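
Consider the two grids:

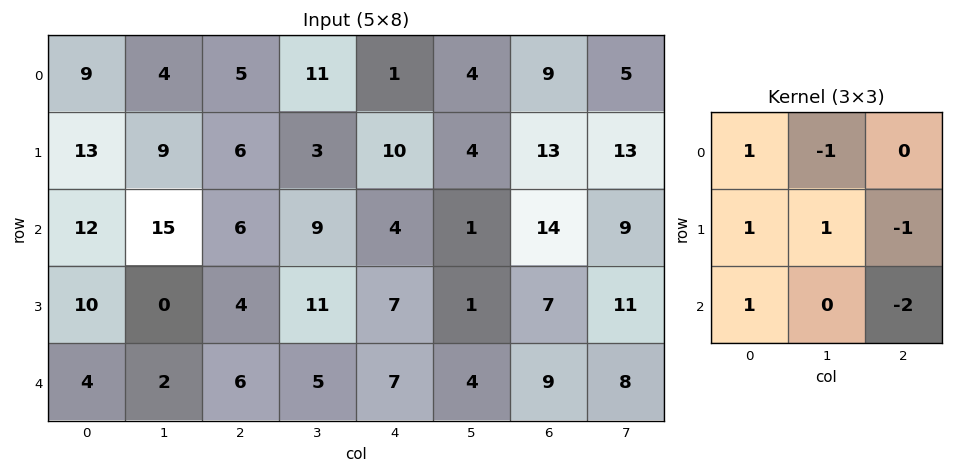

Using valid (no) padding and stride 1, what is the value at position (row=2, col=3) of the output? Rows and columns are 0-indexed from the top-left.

19

The receptive field on the input at this output position is [9 4 1 / 11 7 1 / 5 7 4]. Elementwise product with the kernel and sum: 9·1 + 4·-1 + 11·1 + 7·1 + 1·-1 + 5·1 + 4·-2.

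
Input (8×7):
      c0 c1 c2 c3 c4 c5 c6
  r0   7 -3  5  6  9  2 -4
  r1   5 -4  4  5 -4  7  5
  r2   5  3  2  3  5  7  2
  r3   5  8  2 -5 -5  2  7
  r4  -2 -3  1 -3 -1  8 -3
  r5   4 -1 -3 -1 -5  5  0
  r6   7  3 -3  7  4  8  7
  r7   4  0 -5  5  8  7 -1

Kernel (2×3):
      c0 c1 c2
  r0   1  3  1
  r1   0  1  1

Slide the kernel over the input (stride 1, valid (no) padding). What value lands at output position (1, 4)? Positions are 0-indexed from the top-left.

The receptive field on the input at this output position is [-4 7 5 / 5 7 2]. Elementwise product with the kernel and sum: -4·1 + 7·3 + 5·1 + 7·1 + 2·1.

31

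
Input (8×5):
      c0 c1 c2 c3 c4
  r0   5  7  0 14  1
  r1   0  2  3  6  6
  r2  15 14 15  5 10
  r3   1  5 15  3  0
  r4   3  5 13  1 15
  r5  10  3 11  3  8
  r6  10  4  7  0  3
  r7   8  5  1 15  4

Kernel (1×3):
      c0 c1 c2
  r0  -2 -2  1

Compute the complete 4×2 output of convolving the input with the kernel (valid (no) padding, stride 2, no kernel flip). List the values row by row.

Output[0,0]: The receptive field on the input at this output position is [5 7 0]. Elementwise product with the kernel and sum: 5·-2 + 7·-2 + 0·1.

-24 -27
-43 -30
-3 -13
-21 -11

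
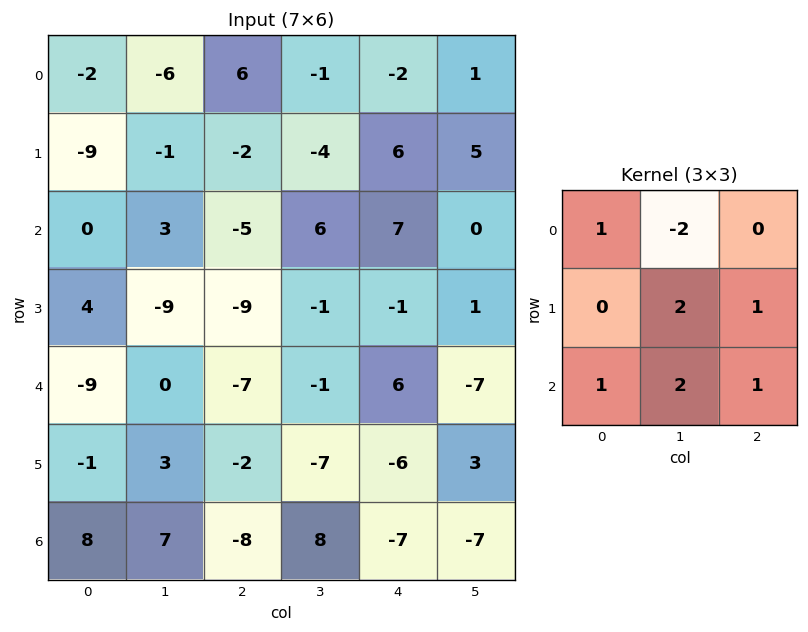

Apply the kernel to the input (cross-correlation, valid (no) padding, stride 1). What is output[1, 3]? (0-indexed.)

The receptive field on the input at this output position is [-4 6 5 / 6 7 0 / -1 -1 1]. Elementwise product with the kernel and sum: -4·1 + 6·-2 + 7·2 + 0·1 + -1·1 + -1·2 + 1·1.

-4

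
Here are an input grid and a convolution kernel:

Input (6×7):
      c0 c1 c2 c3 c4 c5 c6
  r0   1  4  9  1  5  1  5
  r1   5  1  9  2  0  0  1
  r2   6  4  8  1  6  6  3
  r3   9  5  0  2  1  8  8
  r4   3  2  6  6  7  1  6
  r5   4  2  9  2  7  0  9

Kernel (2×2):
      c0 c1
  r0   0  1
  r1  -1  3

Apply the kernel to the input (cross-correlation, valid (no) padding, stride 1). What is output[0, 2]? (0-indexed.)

The receptive field on the input at this output position is [9 1 / 9 2]. Elementwise product with the kernel and sum: 1·1 + 9·-1 + 2·3.

-2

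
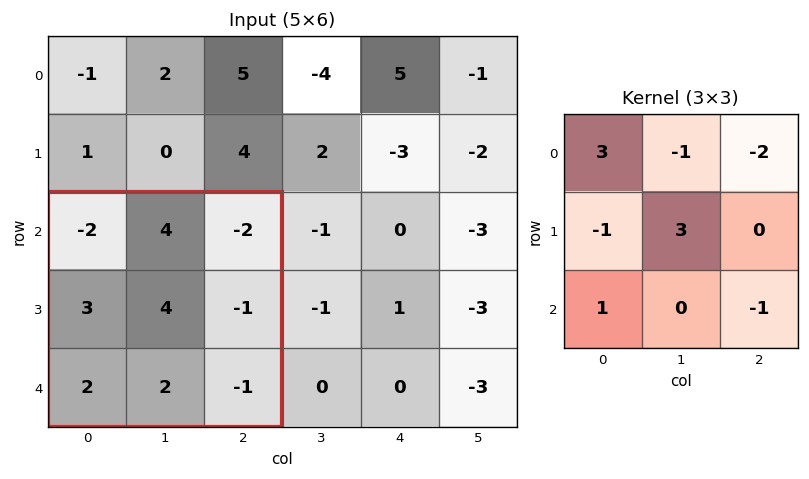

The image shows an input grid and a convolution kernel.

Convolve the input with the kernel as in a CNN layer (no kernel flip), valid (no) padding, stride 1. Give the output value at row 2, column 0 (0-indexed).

The receptive field on the input at this output position is [-2 4 -2 / 3 4 -1 / 2 2 -1]. Elementwise product with the kernel and sum: -2·3 + 4·-1 + -2·-2 + 3·-1 + 4·3 + 2·1 + -1·-1.

6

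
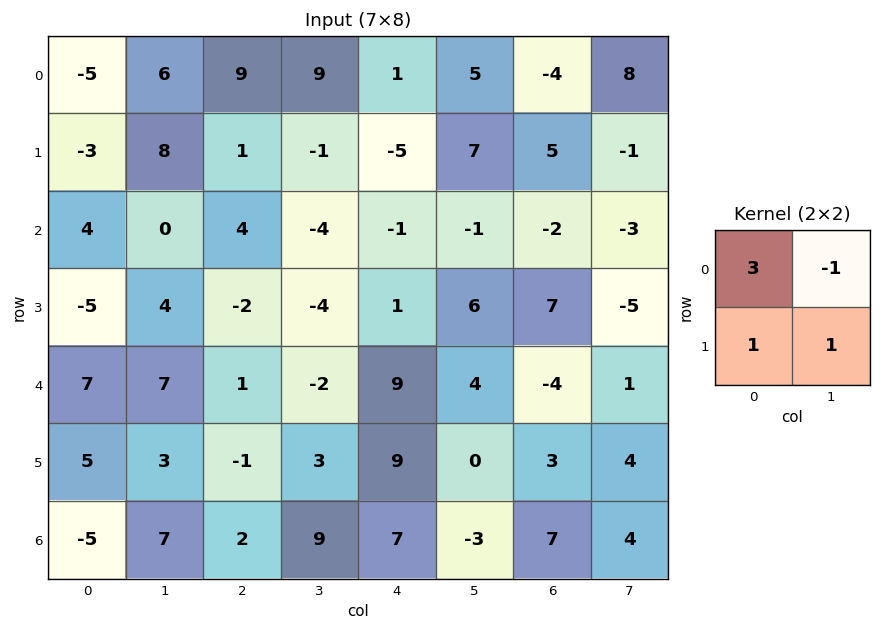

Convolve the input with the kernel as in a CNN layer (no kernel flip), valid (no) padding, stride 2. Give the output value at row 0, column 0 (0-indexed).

-16

The receptive field on the input at this output position is [-5 6 / -3 8]. Elementwise product with the kernel and sum: -5·3 + 6·-1 + -3·1 + 8·1.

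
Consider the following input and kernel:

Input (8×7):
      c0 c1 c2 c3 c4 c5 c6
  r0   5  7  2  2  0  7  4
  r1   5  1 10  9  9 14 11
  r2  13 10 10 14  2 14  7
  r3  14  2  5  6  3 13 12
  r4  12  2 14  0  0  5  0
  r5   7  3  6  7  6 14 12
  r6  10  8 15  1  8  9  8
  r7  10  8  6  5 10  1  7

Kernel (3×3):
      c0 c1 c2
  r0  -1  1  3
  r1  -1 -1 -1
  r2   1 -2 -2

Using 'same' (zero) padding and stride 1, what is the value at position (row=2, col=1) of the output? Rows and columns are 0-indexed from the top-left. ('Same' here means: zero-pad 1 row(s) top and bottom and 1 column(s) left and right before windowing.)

The receptive field on the zero-padded input at this output position is [5 1 10 / 13 10 10 / 14 2 5]. Elementwise product with the kernel and sum: 5·-1 + 1·1 + 10·3 + 13·-1 + 10·-1 + 10·-1 + 14·1 + 2·-2 + 5·-2.

-7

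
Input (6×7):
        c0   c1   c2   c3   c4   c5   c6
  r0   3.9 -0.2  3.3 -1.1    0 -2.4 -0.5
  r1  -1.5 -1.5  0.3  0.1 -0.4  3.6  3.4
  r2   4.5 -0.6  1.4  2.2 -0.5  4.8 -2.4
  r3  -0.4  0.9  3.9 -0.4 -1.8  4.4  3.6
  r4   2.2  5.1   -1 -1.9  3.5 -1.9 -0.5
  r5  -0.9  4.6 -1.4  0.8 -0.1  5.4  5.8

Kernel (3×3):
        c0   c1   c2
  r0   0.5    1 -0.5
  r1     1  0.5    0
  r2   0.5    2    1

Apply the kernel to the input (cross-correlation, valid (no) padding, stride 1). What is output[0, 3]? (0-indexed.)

5.45

The receptive field on the input at this output position is [-1.1 0 -2.4 / 0.1 -0.4 3.6 / 2.2 -0.5 4.8]. Elementwise product with the kernel and sum: -1.1·0.5 + 0·1 + -2.4·-0.5 + 0.1·1 + -0.4·0.5 + 2.2·0.5 + -0.5·2 + 4.8·1.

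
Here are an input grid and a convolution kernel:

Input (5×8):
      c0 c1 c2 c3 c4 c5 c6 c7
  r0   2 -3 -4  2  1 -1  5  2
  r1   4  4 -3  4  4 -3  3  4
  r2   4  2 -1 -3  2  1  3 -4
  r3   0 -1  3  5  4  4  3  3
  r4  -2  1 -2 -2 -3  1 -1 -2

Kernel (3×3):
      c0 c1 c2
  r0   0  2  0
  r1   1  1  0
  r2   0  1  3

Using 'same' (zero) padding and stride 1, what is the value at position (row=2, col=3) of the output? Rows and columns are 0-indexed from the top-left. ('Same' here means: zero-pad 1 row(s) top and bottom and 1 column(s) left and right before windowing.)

The receptive field on the zero-padded input at this output position is [-3 4 4 / -1 -3 2 / 3 5 4]. Elementwise product with the kernel and sum: 4·2 + -1·1 + -3·1 + 5·1 + 4·3.

21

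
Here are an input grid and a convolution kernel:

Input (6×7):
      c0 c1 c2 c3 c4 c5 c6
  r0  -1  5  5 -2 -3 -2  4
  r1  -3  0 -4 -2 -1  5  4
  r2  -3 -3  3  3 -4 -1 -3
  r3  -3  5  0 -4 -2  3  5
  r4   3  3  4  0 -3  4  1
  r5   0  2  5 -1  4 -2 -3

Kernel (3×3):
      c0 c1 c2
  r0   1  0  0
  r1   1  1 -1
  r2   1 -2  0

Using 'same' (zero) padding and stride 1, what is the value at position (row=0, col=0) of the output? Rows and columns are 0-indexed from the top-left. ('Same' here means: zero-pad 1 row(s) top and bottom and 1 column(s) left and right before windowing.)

The receptive field on the zero-padded input at this output position is [0 0 0 / 0 -1 5 / 0 -3 0]. Elementwise product with the kernel and sum: 0·1 + 0·1 + -1·1 + 5·-1 + 0·1 + -3·-2.

0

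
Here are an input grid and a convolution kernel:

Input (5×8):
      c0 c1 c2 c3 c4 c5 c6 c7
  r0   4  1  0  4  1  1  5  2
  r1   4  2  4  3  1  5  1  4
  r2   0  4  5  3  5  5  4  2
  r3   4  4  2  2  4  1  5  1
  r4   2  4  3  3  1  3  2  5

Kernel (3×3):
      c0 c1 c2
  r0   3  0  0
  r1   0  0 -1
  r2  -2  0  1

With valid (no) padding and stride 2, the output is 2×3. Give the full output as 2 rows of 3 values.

Output[0,0]: The receptive field on the input at this output position is [4 1 0 / 4 2 4 / 0 4 5]. Elementwise product with the kernel and sum: 4·3 + 4·-1 + 0·-2 + 5·1.

13 -6 -4
-3 6 10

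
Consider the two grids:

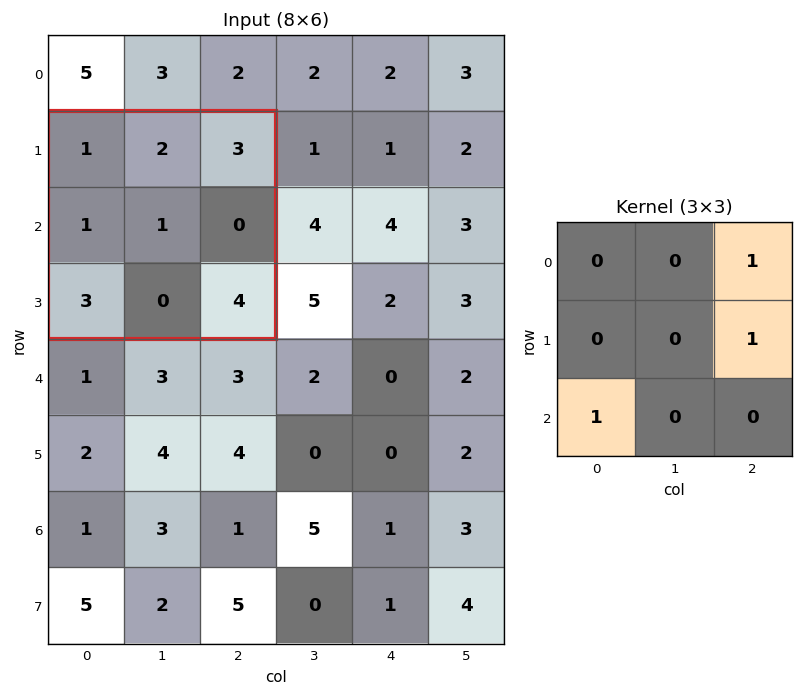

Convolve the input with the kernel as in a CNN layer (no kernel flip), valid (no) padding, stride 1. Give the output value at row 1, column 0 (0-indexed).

The receptive field on the input at this output position is [1 2 3 / 1 1 0 / 3 0 4]. Elementwise product with the kernel and sum: 3·1 + 0·1 + 3·1.

6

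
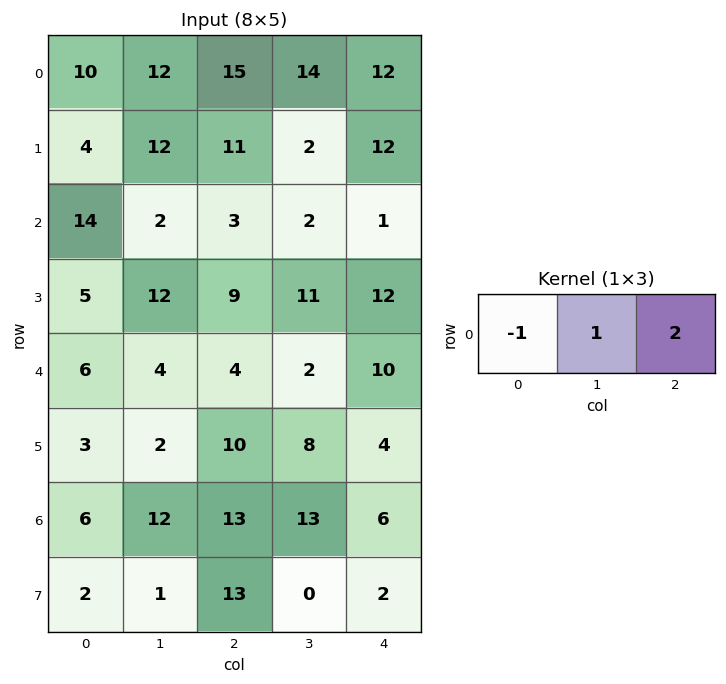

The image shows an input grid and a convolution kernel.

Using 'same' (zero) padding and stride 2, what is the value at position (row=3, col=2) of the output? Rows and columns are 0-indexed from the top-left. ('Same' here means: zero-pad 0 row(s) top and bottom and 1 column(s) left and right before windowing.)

The receptive field on the zero-padded input at this output position is [13 6 0]. Elementwise product with the kernel and sum: 13·-1 + 6·1 + 0·2.

-7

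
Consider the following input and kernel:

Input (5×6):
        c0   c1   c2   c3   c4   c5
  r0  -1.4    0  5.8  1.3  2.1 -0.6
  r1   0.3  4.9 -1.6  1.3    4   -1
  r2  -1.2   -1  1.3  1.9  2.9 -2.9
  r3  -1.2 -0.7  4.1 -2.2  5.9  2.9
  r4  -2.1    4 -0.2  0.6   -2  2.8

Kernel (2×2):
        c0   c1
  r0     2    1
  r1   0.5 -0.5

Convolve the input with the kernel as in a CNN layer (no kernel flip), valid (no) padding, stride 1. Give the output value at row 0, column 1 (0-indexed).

The receptive field on the input at this output position is [0 5.8 / 4.9 -1.6]. Elementwise product with the kernel and sum: 0·2 + 5.8·1 + 4.9·0.5 + -1.6·-0.5.

9.05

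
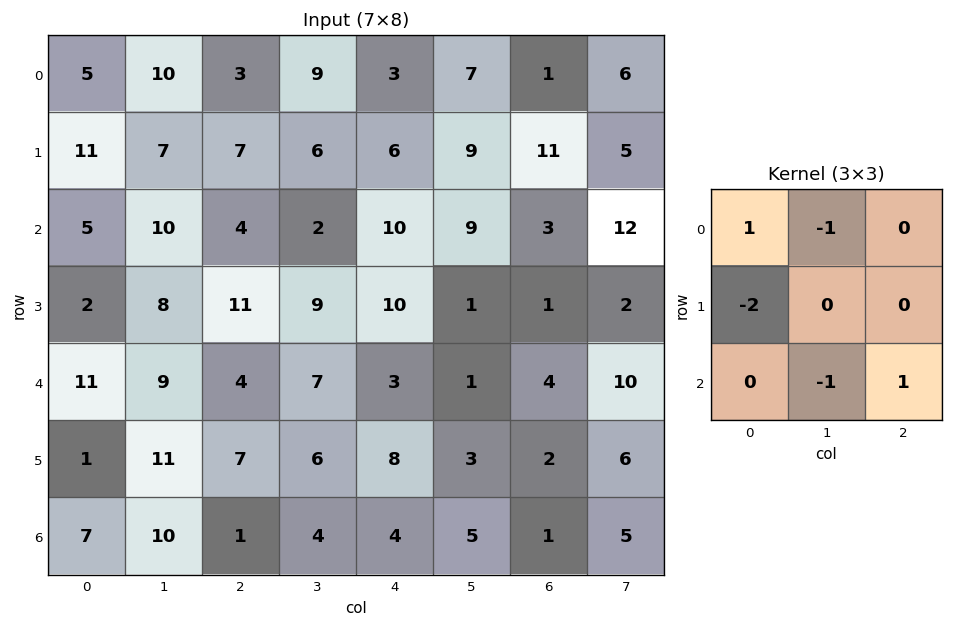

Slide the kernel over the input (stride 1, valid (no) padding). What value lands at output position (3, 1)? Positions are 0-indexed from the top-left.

The receptive field on the input at this output position is [8 11 9 / 9 4 7 / 11 7 6]. Elementwise product with the kernel and sum: 8·1 + 11·-1 + 9·-2 + 7·-1 + 6·1.

-22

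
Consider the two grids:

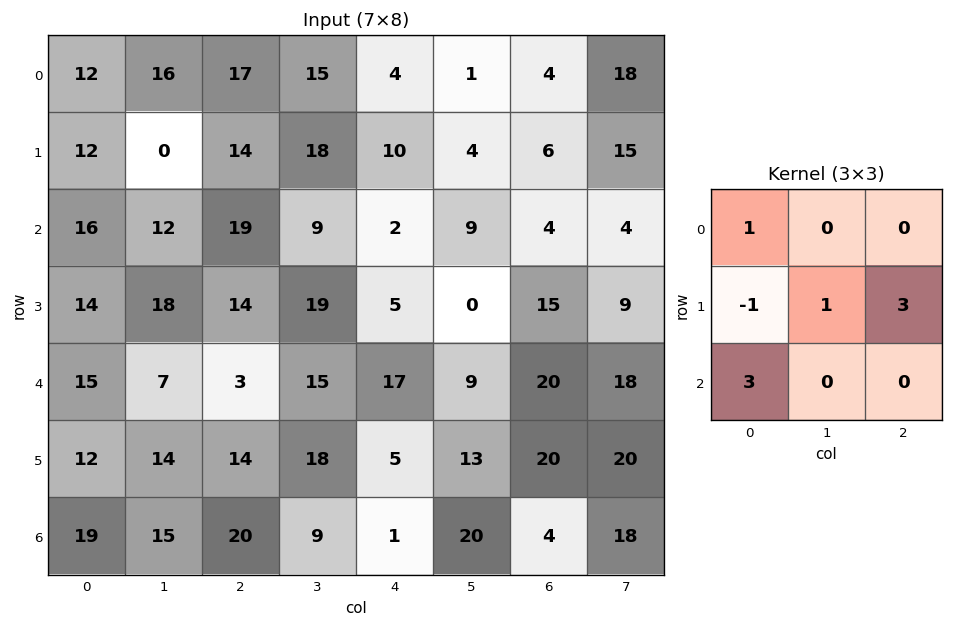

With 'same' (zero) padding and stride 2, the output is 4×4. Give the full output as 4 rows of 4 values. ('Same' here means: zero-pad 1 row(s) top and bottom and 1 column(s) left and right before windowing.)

Output[0,0]: The receptive field on the zero-padded input at this output position is [0 0 0 / 0 12 16 / 0 12 0]. Elementwise product with the kernel and sum: 0·1 + 0·-1 + 12·1 + 16·3 + 0·3.

60 46 46 69
52 88 95 11
36 101 102 104
64 46 70 51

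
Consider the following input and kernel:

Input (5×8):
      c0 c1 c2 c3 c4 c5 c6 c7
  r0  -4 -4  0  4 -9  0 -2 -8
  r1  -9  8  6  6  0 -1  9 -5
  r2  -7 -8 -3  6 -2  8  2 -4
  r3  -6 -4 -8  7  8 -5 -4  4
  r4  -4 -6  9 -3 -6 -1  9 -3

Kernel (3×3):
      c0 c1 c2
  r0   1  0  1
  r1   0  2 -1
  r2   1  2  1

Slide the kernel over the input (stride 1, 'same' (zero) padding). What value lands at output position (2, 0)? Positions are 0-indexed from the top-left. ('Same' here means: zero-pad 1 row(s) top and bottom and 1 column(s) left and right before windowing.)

The receptive field on the zero-padded input at this output position is [0 -9 8 / 0 -7 -8 / 0 -6 -4]. Elementwise product with the kernel and sum: 0·1 + 8·1 + -7·2 + -8·-1 + 0·1 + -6·2 + -4·1.

-14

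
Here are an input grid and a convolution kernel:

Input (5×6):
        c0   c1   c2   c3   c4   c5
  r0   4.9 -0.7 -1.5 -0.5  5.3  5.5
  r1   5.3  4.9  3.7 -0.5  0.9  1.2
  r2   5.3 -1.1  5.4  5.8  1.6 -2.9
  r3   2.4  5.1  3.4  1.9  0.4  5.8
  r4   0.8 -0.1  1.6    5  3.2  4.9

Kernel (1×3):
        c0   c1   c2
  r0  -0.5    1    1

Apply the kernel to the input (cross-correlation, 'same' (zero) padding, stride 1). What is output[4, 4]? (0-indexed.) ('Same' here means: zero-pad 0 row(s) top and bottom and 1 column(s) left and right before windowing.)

5.6

The receptive field on the zero-padded input at this output position is [5 3.2 4.9]. Elementwise product with the kernel and sum: 5·-0.5 + 3.2·1 + 4.9·1.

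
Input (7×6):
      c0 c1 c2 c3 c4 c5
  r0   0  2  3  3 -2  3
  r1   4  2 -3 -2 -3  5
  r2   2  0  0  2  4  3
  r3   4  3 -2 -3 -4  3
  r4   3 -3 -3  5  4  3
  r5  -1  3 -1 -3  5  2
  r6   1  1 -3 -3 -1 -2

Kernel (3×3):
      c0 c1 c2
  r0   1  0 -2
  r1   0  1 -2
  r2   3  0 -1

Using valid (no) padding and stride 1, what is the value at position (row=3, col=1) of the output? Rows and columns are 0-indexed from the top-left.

The receptive field on the input at this output position is [3 -2 -3 / -3 -3 5 / 3 -1 -3]. Elementwise product with the kernel and sum: 3·1 + -3·-2 + -3·1 + 5·-2 + 3·3 + -3·-1.

8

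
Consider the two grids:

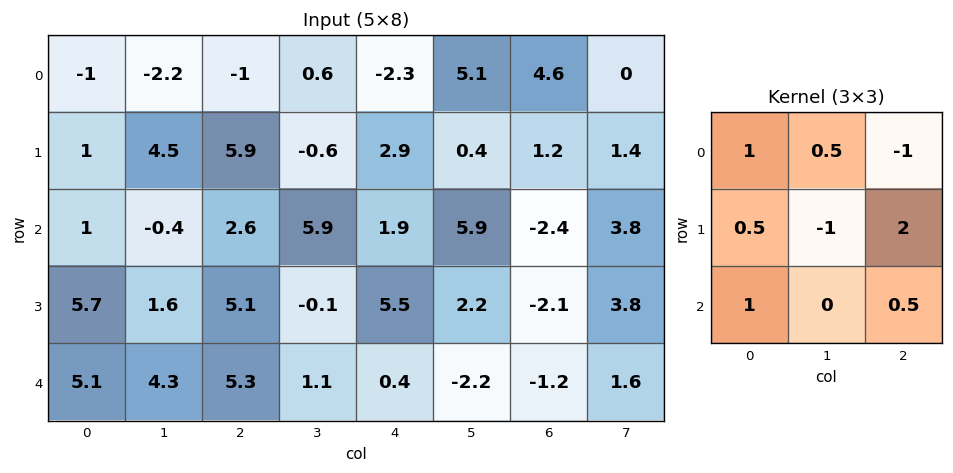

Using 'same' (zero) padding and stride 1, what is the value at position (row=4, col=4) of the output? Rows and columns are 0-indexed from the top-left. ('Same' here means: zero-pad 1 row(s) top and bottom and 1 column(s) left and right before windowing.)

The receptive field on the zero-padded input at this output position is [-0.1 5.5 2.2 / 1.1 0.4 -2.2 / 0 0 0]. Elementwise product with the kernel and sum: -0.1·1 + 5.5·0.5 + 2.2·-1 + 1.1·0.5 + 0.4·-1 + -2.2·2 + 0·1 + 0·0.5.

-3.8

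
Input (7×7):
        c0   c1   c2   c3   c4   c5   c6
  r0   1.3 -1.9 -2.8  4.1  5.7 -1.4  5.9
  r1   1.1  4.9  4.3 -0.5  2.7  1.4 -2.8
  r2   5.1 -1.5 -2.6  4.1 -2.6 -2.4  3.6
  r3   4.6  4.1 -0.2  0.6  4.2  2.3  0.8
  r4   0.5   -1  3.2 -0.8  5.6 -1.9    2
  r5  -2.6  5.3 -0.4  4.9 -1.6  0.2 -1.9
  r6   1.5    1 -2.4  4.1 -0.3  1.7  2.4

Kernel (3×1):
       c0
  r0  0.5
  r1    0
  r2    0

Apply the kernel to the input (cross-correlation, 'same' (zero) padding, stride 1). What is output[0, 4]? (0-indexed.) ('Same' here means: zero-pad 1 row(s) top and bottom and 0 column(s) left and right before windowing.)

0

The receptive field on the zero-padded input at this output position is [0 / 5.7 / 2.7]. Elementwise product with the kernel and sum: 0·0.5.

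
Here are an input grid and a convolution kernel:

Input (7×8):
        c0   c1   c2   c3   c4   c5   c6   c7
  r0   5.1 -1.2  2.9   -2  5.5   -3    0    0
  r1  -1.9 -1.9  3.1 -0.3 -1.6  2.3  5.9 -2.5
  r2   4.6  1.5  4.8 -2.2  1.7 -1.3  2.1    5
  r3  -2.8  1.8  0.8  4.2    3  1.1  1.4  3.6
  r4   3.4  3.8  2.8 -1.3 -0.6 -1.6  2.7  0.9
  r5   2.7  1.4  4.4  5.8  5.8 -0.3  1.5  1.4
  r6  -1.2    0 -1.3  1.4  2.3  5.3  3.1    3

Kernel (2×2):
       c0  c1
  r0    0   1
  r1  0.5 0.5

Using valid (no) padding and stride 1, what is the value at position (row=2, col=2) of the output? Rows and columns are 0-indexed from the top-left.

0.3

The receptive field on the input at this output position is [4.8 -2.2 / 0.8 4.2]. Elementwise product with the kernel and sum: -2.2·1 + 0.8·0.5 + 4.2·0.5.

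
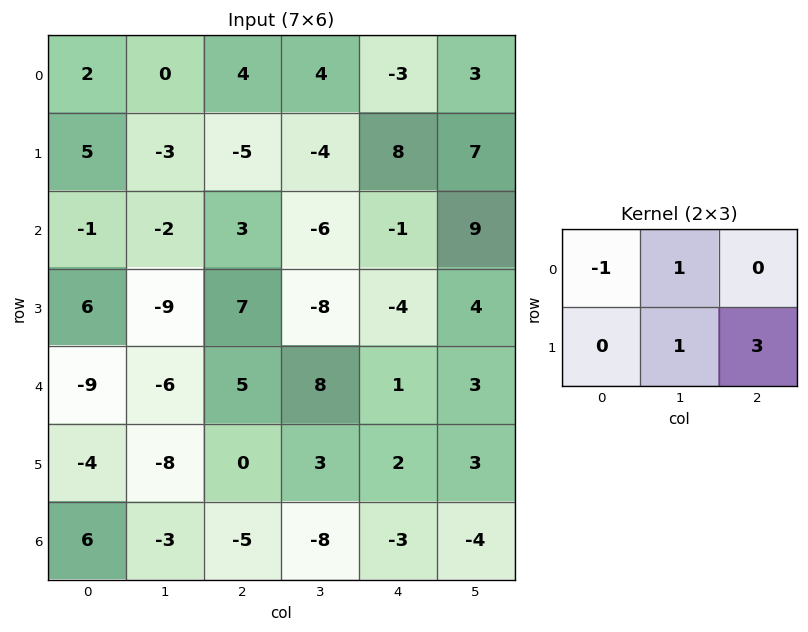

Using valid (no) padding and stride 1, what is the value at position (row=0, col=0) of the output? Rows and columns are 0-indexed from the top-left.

-20

The receptive field on the input at this output position is [2 0 4 / 5 -3 -5]. Elementwise product with the kernel and sum: 2·-1 + 0·1 + -3·1 + -5·3.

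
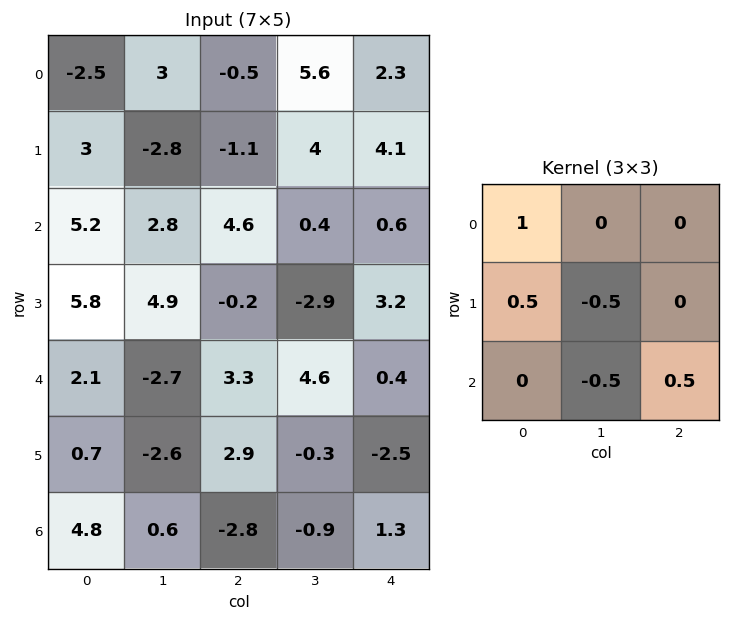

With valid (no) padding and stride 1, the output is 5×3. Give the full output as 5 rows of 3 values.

1.3 0.05 -2.95
1.65 -5.05 4.05
8.65 6 3.85
10.95 0.3 -1.95
2.05 -4.5 6

Output[0,0]: The receptive field on the input at this output position is [-2.5 3 -0.5 / 3 -2.8 -1.1 / 5.2 2.8 4.6]. Elementwise product with the kernel and sum: -2.5·1 + 3·0.5 + -2.8·-0.5 + 2.8·-0.5 + 4.6·0.5.
Output[0,1]: The receptive field on the input at this output position is [3 -0.5 5.6 / -2.8 -1.1 4 / 2.8 4.6 0.4]. Elementwise product with the kernel and sum: 3·1 + -2.8·0.5 + -1.1·-0.5 + 4.6·-0.5 + 0.4·0.5.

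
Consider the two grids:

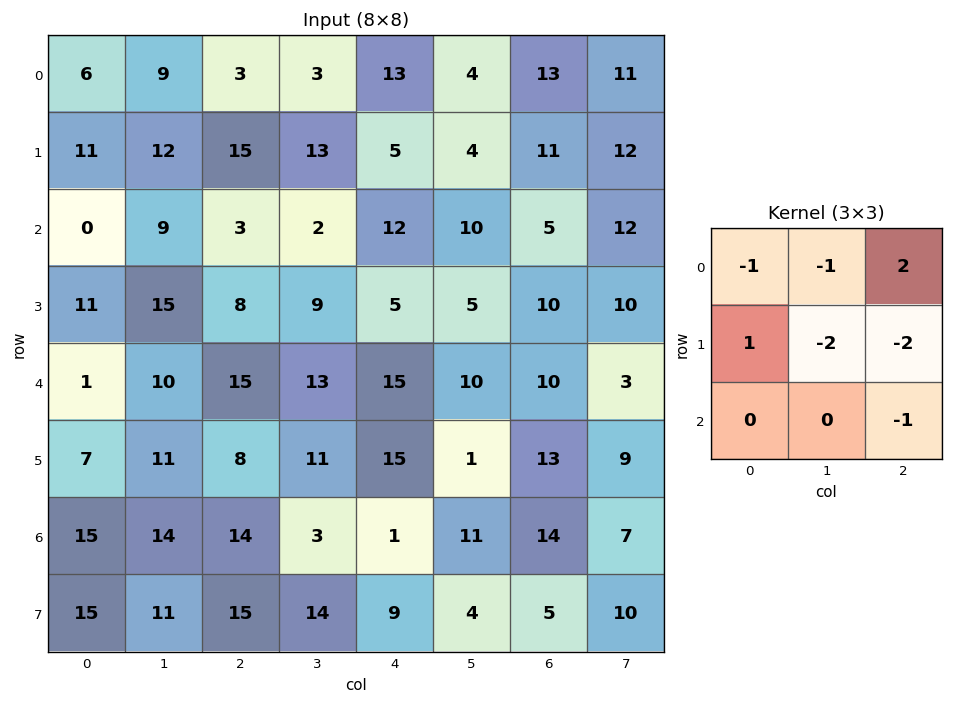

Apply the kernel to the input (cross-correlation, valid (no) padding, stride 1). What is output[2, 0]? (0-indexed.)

The receptive field on the input at this output position is [0 9 3 / 11 15 8 / 1 10 15]. Elementwise product with the kernel and sum: 0·-1 + 9·-1 + 3·2 + 11·1 + 15·-2 + 8·-2 + 15·-1.

-53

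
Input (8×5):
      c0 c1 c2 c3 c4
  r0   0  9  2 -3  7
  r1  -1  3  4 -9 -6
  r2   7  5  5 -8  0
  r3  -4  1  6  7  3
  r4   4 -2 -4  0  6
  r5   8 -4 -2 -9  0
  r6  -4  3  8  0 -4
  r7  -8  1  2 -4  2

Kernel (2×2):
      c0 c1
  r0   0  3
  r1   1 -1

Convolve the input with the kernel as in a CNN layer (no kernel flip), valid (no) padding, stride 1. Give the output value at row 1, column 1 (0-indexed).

The receptive field on the input at this output position is [3 4 / 5 5]. Elementwise product with the kernel and sum: 4·3 + 5·1 + 5·-1.

12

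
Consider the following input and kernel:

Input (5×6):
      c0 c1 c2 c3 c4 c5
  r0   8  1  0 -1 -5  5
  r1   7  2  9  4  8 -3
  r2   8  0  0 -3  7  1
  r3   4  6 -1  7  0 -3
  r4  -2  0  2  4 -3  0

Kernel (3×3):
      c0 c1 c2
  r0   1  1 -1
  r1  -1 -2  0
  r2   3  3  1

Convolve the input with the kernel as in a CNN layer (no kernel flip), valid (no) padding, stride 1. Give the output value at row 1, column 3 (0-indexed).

The receptive field on the input at this output position is [4 8 -3 / -3 7 1 / 7 0 -3]. Elementwise product with the kernel and sum: 4·1 + 8·1 + -3·-1 + -3·-1 + 7·-2 + 7·3 + 0·3 + -3·1.

22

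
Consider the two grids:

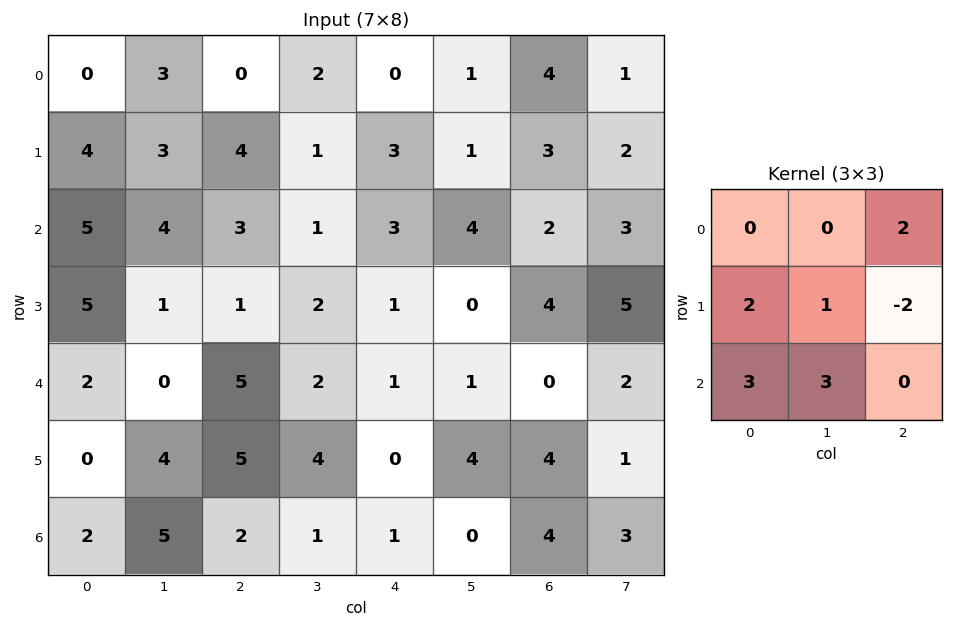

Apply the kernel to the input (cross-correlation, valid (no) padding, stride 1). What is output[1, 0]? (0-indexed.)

The receptive field on the input at this output position is [4 3 4 / 5 4 3 / 5 1 1]. Elementwise product with the kernel and sum: 4·2 + 5·2 + 4·1 + 3·-2 + 5·3 + 1·3.

34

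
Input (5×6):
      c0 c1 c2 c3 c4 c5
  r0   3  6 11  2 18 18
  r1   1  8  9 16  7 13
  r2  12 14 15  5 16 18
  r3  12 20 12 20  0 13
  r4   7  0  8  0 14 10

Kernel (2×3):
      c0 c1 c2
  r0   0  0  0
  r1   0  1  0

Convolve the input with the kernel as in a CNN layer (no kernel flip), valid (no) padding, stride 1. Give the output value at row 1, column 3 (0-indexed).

16

The receptive field on the input at this output position is [16 7 13 / 5 16 18]. Elementwise product with the kernel and sum: 16·1.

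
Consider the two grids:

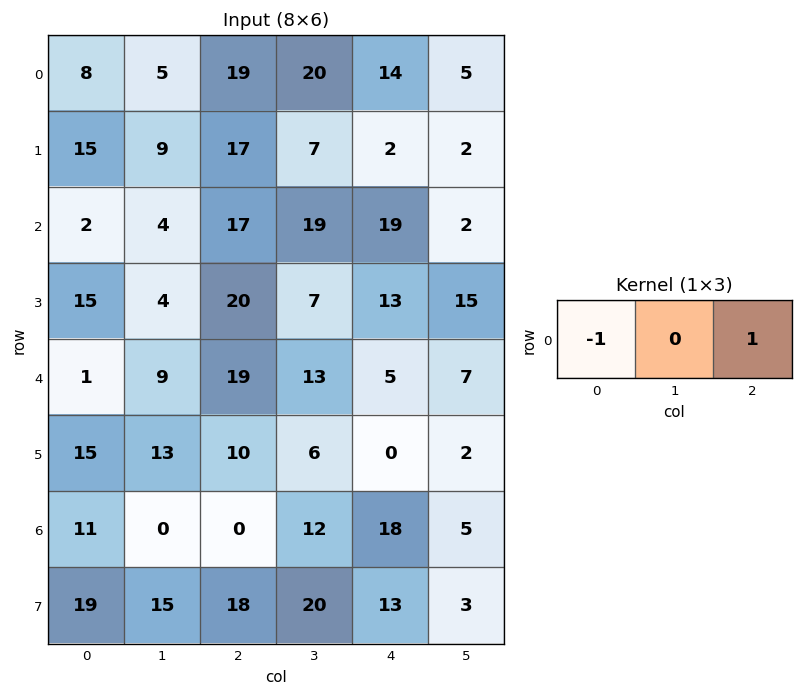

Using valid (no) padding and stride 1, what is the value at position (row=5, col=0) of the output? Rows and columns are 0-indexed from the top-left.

-5

The receptive field on the input at this output position is [15 13 10]. Elementwise product with the kernel and sum: 15·-1 + 10·1.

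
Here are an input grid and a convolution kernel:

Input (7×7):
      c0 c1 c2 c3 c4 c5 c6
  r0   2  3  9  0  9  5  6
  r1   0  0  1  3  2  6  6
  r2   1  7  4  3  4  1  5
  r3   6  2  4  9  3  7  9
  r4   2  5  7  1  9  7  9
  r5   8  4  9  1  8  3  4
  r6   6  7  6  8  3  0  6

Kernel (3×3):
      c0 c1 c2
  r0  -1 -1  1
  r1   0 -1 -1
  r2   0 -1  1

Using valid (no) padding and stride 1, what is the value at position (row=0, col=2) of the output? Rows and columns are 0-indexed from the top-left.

-4

The receptive field on the input at this output position is [9 0 9 / 1 3 2 / 4 3 4]. Elementwise product with the kernel and sum: 9·-1 + 0·-1 + 9·1 + 3·-1 + 2·-1 + 3·-1 + 4·1.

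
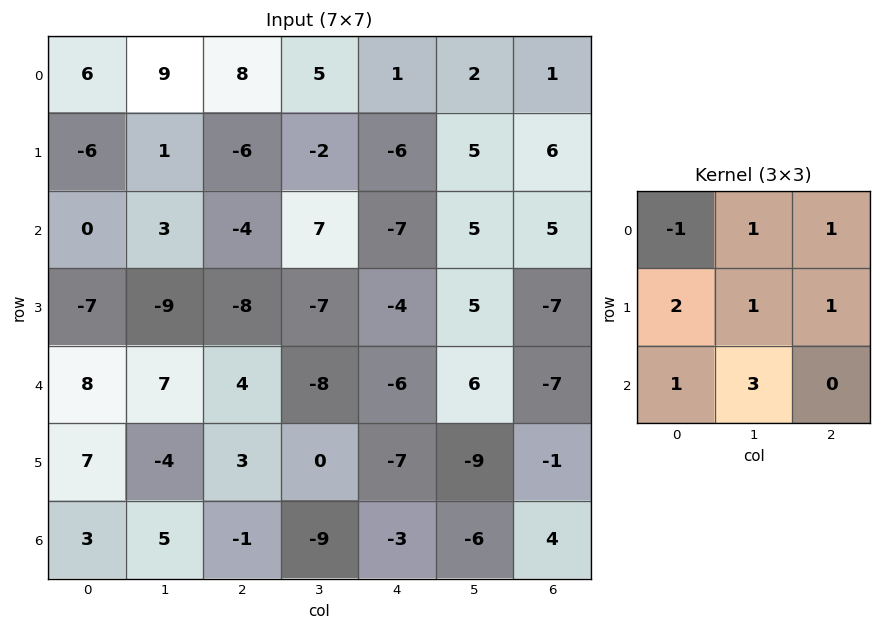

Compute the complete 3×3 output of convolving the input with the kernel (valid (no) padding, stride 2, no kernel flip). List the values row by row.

3 -5 9
-3 -43 19
34 -47 -40

Output[0,0]: The receptive field on the input at this output position is [6 9 8 / -6 1 -6 / 0 3 -4]. Elementwise product with the kernel and sum: 6·-1 + 9·1 + 8·1 + -6·2 + 1·1 + -6·1 + 0·1 + 3·3.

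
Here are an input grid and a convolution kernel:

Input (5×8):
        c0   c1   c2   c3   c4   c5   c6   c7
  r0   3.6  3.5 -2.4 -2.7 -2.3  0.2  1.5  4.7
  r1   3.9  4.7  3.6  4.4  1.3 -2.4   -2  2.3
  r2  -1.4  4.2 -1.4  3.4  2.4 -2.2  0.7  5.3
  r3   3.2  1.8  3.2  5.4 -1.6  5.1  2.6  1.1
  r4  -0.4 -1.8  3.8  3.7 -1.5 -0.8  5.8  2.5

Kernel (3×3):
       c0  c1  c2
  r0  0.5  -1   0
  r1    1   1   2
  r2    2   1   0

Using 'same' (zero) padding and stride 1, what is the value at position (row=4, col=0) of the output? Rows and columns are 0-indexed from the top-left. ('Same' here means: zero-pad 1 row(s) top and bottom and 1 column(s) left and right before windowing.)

The receptive field on the zero-padded input at this output position is [0 3.2 1.8 / 0 -0.4 -1.8 / 0 0 0]. Elementwise product with the kernel and sum: 0·0.5 + 3.2·-1 + 0·1 + -0.4·1 + -1.8·2 + 0·2 + 0·1.

-7.2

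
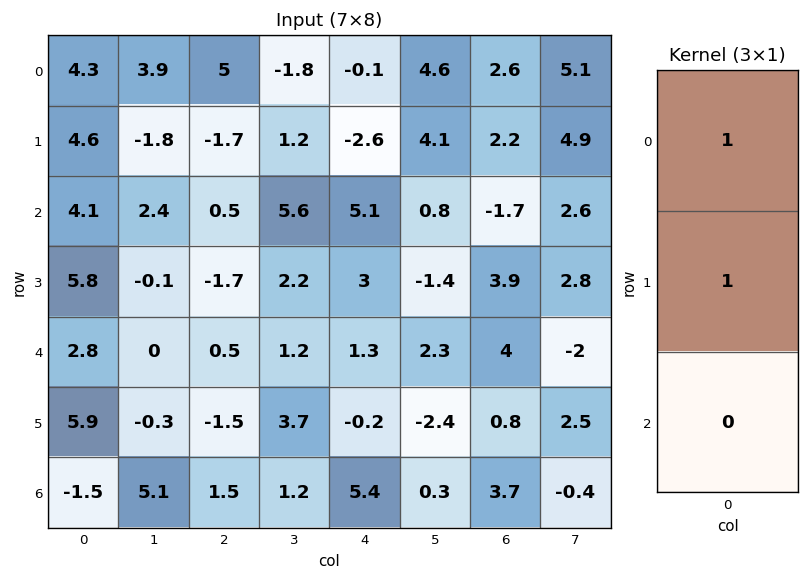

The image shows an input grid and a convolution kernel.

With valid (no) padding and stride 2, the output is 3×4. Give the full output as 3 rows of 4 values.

8.9 3.3 -2.7 4.8
9.9 -1.2 8.1 2.2
8.7 -1 1.1 4.8

Output[0,0]: The receptive field on the input at this output position is [4.3 / 4.6 / 4.1]. Elementwise product with the kernel and sum: 4.3·1 + 4.6·1.
Output[0,1]: The receptive field on the input at this output position is [5 / -1.7 / 0.5]. Elementwise product with the kernel and sum: 5·1 + -1.7·1.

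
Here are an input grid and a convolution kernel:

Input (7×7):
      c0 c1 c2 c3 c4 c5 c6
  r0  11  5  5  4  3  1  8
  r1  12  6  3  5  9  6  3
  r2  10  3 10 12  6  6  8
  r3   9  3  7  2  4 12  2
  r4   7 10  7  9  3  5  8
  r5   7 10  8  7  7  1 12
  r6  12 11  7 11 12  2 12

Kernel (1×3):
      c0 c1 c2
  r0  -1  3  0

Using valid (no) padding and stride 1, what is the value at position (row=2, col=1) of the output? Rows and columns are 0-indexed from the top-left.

The receptive field on the input at this output position is [3 10 12]. Elementwise product with the kernel and sum: 3·-1 + 10·3.

27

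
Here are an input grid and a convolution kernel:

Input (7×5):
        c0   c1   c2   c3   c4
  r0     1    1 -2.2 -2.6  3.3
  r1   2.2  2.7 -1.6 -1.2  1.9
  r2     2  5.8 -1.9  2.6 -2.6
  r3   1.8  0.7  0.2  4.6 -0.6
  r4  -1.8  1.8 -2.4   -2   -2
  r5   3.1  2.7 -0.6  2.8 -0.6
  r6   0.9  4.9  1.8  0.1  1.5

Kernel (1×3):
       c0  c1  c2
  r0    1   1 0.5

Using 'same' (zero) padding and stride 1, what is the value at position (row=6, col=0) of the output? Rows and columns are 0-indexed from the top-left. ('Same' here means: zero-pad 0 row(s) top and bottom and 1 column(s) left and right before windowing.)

3.35

The receptive field on the zero-padded input at this output position is [0 0.9 4.9]. Elementwise product with the kernel and sum: 0·1 + 0.9·1 + 4.9·0.5.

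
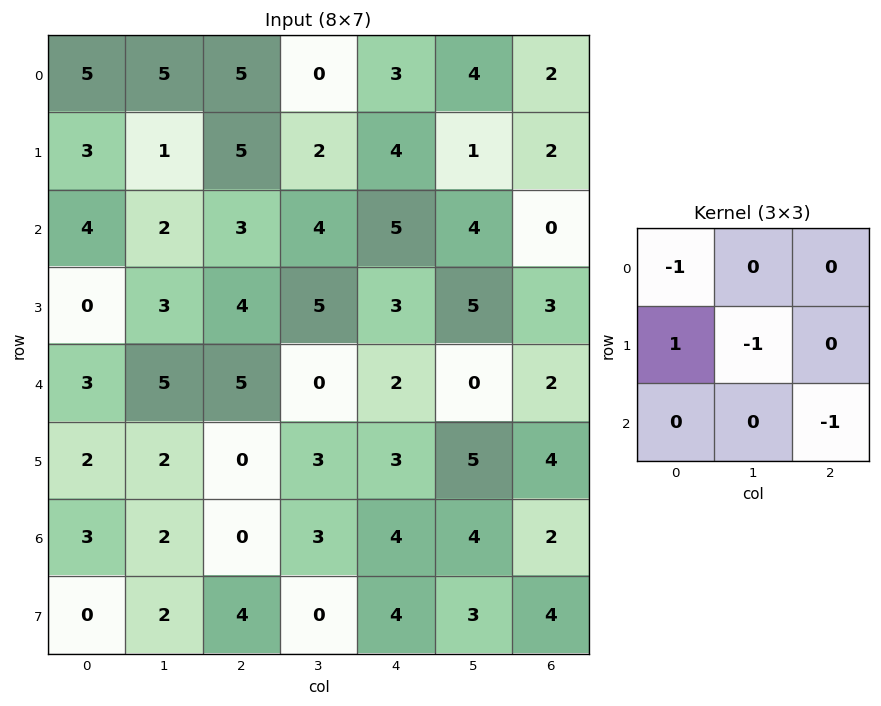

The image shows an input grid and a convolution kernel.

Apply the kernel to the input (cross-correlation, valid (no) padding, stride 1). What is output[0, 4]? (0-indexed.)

0

The receptive field on the input at this output position is [3 4 2 / 4 1 2 / 5 4 0]. Elementwise product with the kernel and sum: 3·-1 + 4·1 + 1·-1 + 0·-1.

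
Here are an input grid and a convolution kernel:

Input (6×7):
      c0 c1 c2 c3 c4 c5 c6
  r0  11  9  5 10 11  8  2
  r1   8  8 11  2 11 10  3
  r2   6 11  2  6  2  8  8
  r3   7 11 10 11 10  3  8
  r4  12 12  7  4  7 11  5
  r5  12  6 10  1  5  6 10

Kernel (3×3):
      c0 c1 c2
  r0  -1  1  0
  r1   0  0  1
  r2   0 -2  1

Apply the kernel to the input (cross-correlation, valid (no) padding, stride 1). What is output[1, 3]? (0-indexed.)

The receptive field on the input at this output position is [2 11 10 / 6 2 8 / 11 10 3]. Elementwise product with the kernel and sum: 2·-1 + 11·1 + 8·1 + 10·-2 + 3·1.

0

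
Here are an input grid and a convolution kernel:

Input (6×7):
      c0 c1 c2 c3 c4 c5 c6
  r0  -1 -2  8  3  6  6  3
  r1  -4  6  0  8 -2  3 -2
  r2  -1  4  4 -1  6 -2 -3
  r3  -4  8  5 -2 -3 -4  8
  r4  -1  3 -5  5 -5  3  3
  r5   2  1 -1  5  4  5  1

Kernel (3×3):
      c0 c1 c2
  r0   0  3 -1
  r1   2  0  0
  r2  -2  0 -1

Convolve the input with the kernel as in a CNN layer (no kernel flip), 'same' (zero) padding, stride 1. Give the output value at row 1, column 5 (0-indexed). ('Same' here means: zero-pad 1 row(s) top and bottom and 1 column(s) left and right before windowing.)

2

The receptive field on the zero-padded input at this output position is [6 6 3 / -2 3 -2 / 6 -2 -3]. Elementwise product with the kernel and sum: 6·3 + 3·-1 + -2·2 + 6·-2 + -3·-1.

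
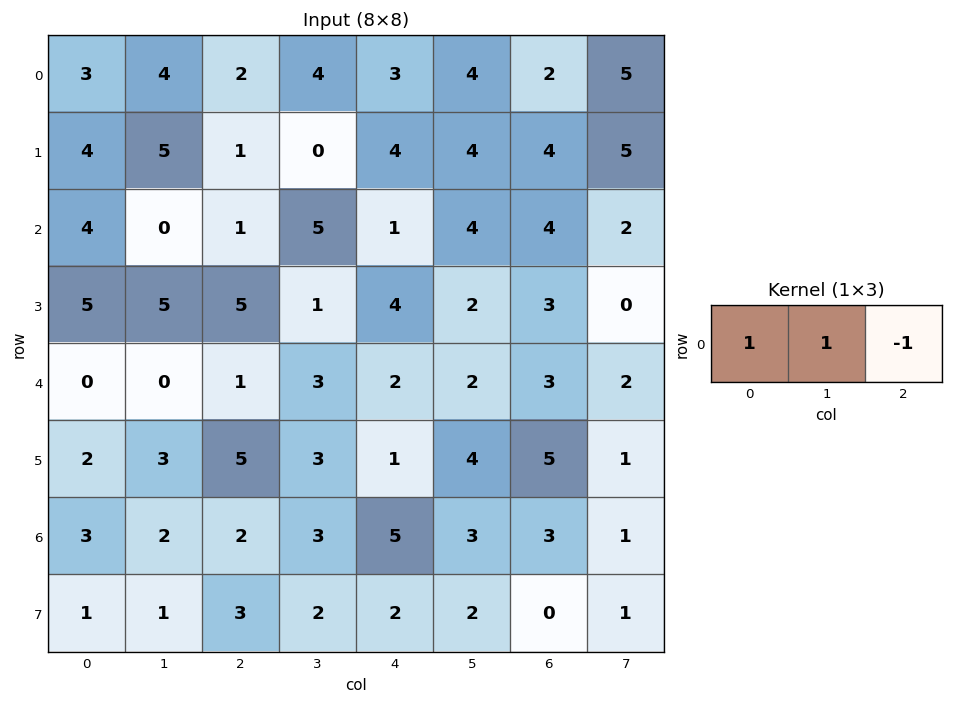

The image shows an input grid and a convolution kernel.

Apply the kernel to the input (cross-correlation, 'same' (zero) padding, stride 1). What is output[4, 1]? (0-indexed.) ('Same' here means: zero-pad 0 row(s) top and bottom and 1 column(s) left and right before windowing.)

-1

The receptive field on the zero-padded input at this output position is [0 0 1]. Elementwise product with the kernel and sum: 0·1 + 0·1 + 1·-1.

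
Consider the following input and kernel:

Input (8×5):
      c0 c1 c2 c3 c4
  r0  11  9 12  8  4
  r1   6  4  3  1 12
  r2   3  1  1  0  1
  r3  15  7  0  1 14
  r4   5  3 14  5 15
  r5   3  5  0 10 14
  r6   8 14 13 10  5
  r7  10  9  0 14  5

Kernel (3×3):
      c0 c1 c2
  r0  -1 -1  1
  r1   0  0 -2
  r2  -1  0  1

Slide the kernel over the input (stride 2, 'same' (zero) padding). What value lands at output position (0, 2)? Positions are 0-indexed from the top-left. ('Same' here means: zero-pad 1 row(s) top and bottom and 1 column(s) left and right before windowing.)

-1

The receptive field on the zero-padded input at this output position is [0 0 0 / 8 4 0 / 1 12 0]. Elementwise product with the kernel and sum: 0·-1 + 0·-1 + 0·1 + 0·-2 + 1·-1 + 0·1.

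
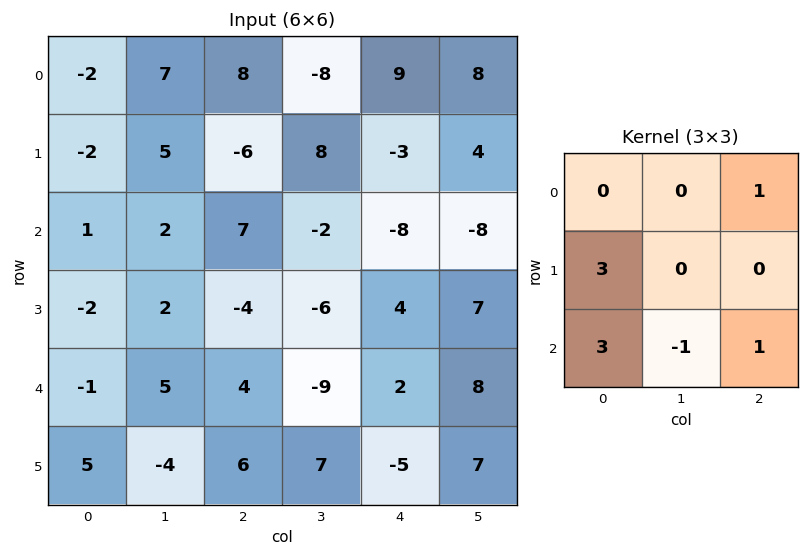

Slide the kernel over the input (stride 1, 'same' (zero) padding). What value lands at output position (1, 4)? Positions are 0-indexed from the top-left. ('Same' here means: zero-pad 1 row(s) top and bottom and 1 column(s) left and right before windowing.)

26

The receptive field on the zero-padded input at this output position is [-8 9 8 / 8 -3 4 / -2 -8 -8]. Elementwise product with the kernel and sum: 8·1 + 8·3 + -2·3 + -8·-1 + -8·1.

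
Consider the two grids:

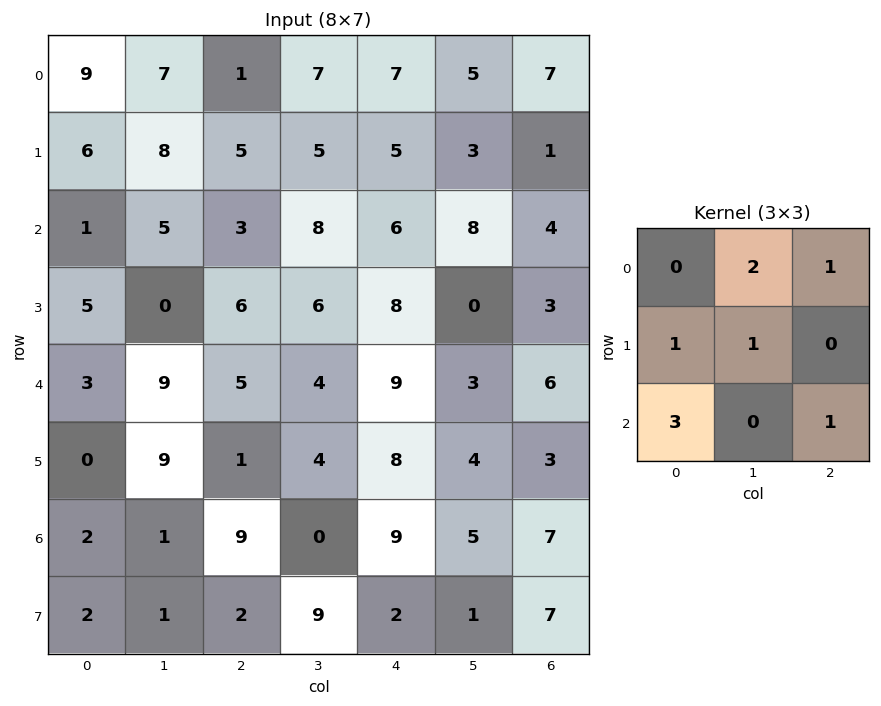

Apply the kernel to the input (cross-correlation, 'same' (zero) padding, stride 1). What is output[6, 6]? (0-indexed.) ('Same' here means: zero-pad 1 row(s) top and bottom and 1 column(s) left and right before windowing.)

21

The receptive field on the zero-padded input at this output position is [4 3 0 / 5 7 0 / 1 7 0]. Elementwise product with the kernel and sum: 3·2 + 0·1 + 5·1 + 7·1 + 1·3 + 0·1.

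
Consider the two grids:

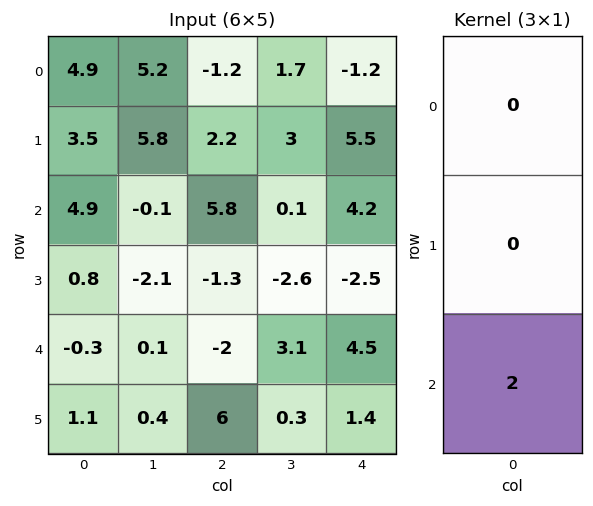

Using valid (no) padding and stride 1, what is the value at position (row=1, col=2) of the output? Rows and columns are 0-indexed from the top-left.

The receptive field on the input at this output position is [2.2 / 5.8 / -1.3]. Elementwise product with the kernel and sum: -1.3·2.

-2.6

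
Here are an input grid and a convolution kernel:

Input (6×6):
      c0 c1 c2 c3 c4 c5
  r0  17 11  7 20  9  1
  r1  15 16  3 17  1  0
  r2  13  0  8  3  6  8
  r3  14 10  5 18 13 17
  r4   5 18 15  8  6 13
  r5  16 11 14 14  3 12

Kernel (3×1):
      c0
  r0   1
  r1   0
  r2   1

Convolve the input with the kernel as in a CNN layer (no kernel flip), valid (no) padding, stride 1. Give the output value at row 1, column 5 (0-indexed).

The receptive field on the input at this output position is [0 / 8 / 17]. Elementwise product with the kernel and sum: 0·1 + 17·1.

17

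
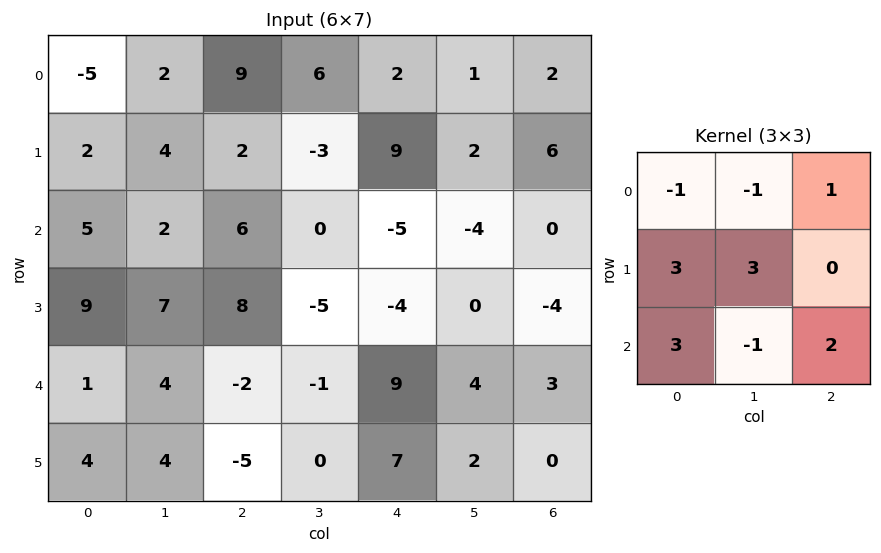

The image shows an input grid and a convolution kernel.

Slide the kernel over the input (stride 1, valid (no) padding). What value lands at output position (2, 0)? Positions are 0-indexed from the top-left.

The receptive field on the input at this output position is [5 2 6 / 9 7 8 / 1 4 -2]. Elementwise product with the kernel and sum: 5·-1 + 2·-1 + 6·1 + 9·3 + 7·3 + 1·3 + 4·-1 + -2·2.

42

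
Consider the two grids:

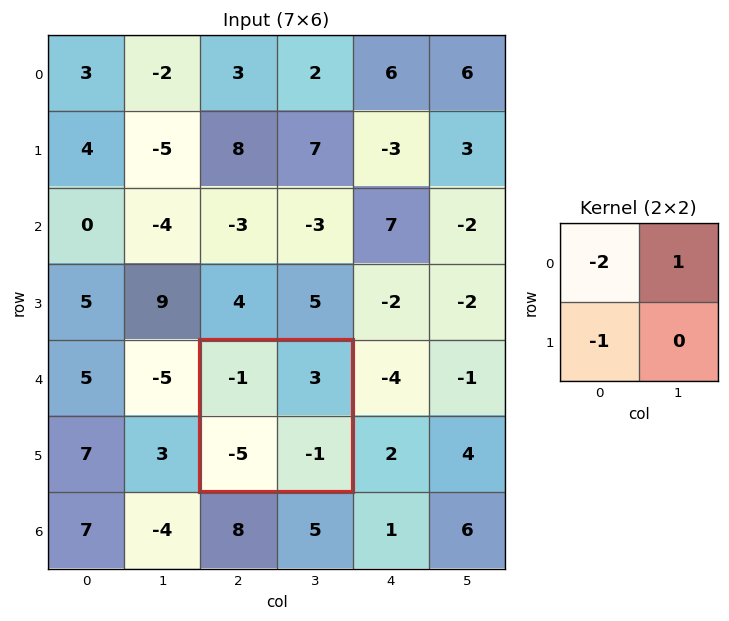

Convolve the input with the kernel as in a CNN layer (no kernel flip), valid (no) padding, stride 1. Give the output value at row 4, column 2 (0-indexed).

10

The receptive field on the input at this output position is [-1 3 / -5 -1]. Elementwise product with the kernel and sum: -1·-2 + 3·1 + -5·-1.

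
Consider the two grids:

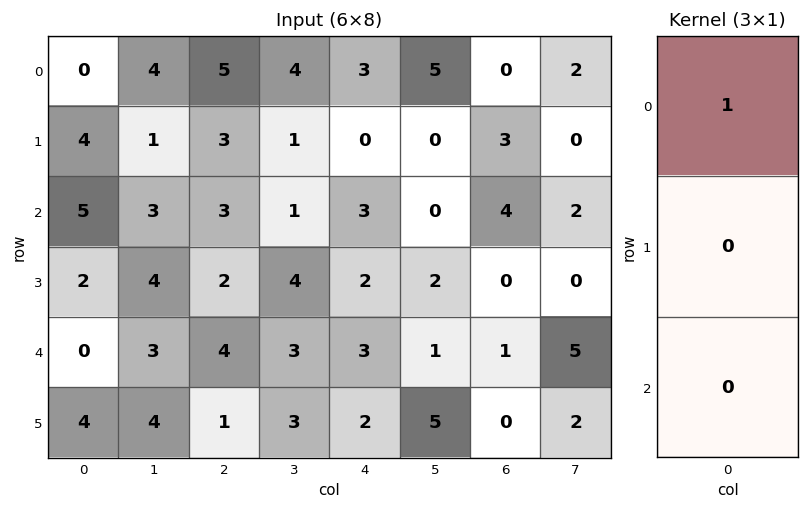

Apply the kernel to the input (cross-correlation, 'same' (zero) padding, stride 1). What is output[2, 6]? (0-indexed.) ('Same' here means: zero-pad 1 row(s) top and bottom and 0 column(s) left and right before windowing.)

3

The receptive field on the zero-padded input at this output position is [3 / 4 / 0]. Elementwise product with the kernel and sum: 3·1.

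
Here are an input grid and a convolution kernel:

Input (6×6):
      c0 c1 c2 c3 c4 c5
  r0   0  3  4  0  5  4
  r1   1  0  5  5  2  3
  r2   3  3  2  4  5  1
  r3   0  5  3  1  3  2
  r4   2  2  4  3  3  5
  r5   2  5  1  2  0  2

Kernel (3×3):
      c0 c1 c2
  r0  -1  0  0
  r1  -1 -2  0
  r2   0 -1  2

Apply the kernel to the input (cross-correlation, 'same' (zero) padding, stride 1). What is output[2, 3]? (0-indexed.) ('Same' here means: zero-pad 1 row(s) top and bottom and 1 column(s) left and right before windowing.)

-10

The receptive field on the zero-padded input at this output position is [5 5 2 / 2 4 5 / 3 1 3]. Elementwise product with the kernel and sum: 5·-1 + 2·-1 + 4·-2 + 1·-1 + 3·2.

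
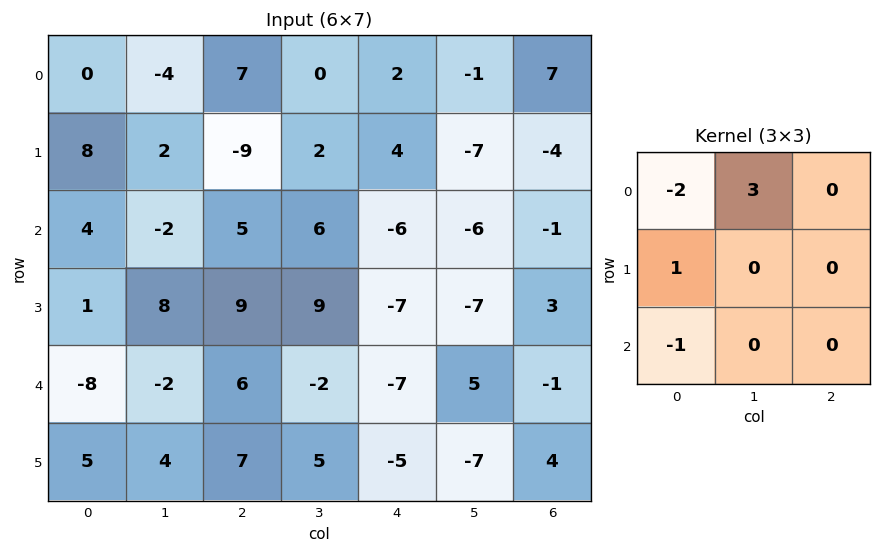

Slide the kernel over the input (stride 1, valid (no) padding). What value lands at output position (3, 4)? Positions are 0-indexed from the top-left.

-9

The receptive field on the input at this output position is [-7 -7 3 / -7 5 -1 / -5 -7 4]. Elementwise product with the kernel and sum: -7·-2 + -7·3 + -7·1 + -5·-1.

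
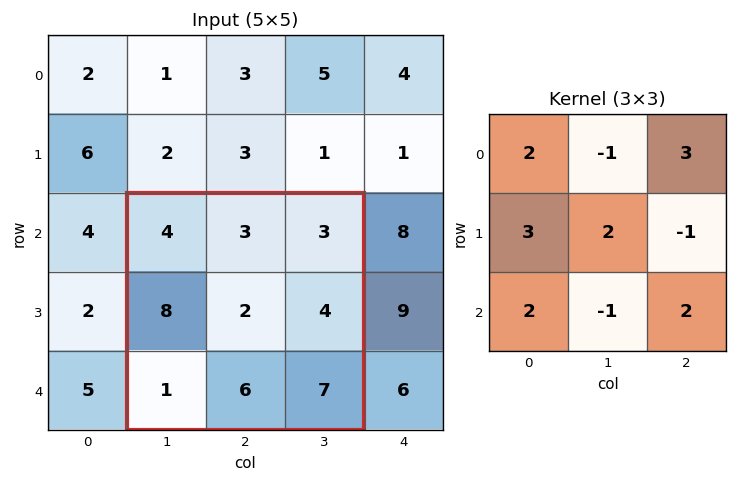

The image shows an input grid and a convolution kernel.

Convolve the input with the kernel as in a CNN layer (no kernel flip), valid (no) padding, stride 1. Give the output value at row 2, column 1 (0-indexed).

The receptive field on the input at this output position is [4 3 3 / 8 2 4 / 1 6 7]. Elementwise product with the kernel and sum: 4·2 + 3·-1 + 3·3 + 8·3 + 2·2 + 4·-1 + 1·2 + 6·-1 + 7·2.

48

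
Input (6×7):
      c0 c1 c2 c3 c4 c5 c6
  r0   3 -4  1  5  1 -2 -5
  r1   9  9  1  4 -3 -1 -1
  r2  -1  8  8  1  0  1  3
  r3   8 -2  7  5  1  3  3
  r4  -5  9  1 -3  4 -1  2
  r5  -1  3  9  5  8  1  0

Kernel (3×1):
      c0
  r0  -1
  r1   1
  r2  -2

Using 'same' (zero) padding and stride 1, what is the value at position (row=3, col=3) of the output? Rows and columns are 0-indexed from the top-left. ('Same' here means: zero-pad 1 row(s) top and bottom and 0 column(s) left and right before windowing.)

The receptive field on the zero-padded input at this output position is [1 / 5 / -3]. Elementwise product with the kernel and sum: 1·-1 + 5·1 + -3·-2.

10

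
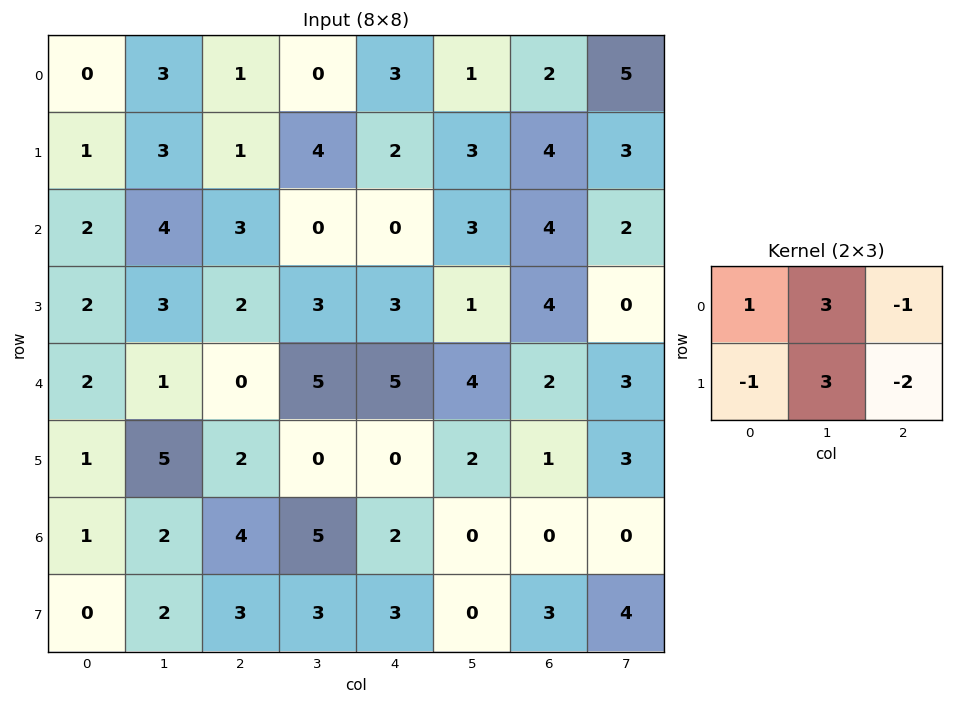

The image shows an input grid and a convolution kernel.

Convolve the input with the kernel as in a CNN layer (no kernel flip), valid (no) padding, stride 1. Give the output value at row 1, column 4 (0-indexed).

The receptive field on the input at this output position is [2 3 4 / 0 3 4]. Elementwise product with the kernel and sum: 2·1 + 3·3 + 4·-1 + 0·-1 + 3·3 + 4·-2.

8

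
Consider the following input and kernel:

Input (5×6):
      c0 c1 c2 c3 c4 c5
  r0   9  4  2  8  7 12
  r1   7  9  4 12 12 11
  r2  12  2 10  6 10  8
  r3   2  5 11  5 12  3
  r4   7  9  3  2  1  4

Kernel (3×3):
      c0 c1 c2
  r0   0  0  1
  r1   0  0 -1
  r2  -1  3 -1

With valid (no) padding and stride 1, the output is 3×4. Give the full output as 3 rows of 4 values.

-18 18 -7 17
-4 29 -6 31
16 -1 0 2

Output[0,0]: The receptive field on the input at this output position is [9 4 2 / 7 9 4 / 12 2 10]. Elementwise product with the kernel and sum: 2·1 + 4·-1 + 12·-1 + 2·3 + 10·-1.
Output[0,1]: The receptive field on the input at this output position is [4 2 8 / 9 4 12 / 2 10 6]. Elementwise product with the kernel and sum: 8·1 + 12·-1 + 2·-1 + 10·3 + 6·-1.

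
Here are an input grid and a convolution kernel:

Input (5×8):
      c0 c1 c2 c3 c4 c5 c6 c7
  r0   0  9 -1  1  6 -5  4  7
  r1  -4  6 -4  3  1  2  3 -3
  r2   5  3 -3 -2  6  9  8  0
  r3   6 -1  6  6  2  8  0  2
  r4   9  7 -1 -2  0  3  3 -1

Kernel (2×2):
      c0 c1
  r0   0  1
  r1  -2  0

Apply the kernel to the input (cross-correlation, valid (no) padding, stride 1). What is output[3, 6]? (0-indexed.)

-4

The receptive field on the input at this output position is [0 2 / 3 -1]. Elementwise product with the kernel and sum: 2·1 + 3·-2.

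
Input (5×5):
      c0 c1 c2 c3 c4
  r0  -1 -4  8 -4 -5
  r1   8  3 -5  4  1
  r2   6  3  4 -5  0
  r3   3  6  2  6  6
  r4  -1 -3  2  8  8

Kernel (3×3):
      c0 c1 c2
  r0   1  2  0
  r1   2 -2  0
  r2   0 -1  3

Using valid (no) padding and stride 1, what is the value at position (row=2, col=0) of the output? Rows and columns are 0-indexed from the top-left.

15

The receptive field on the input at this output position is [6 3 4 / 3 6 2 / -1 -3 2]. Elementwise product with the kernel and sum: 6·1 + 3·2 + 3·2 + 6·-2 + -3·-1 + 2·3.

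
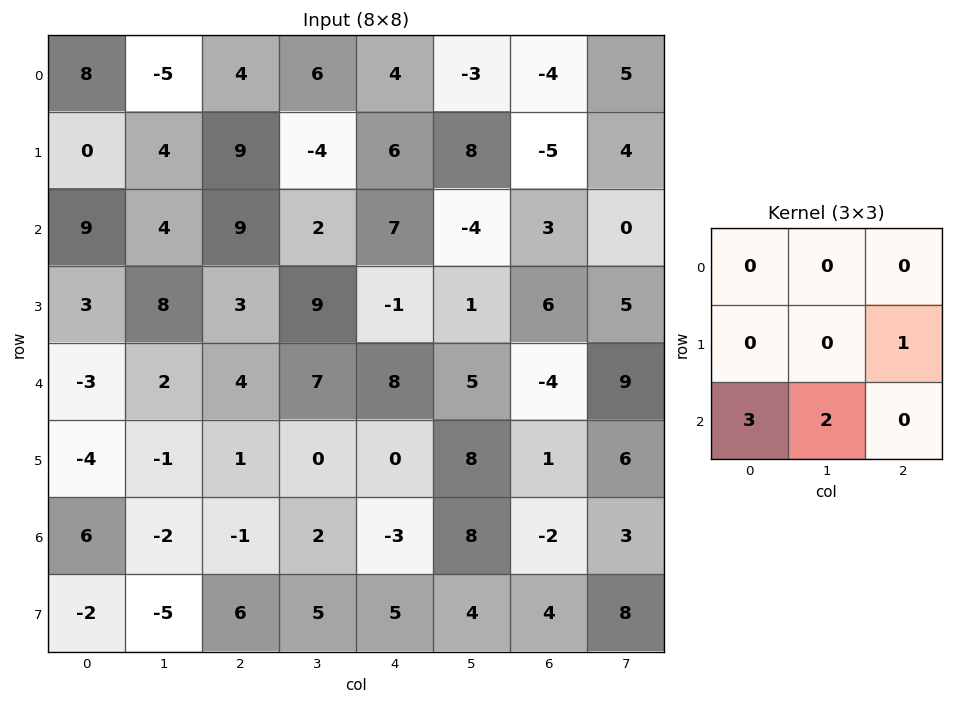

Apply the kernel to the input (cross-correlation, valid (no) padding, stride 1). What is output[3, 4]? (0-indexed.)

12

The receptive field on the input at this output position is [-1 1 6 / 8 5 -4 / 0 8 1]. Elementwise product with the kernel and sum: -4·1 + 0·3 + 8·2.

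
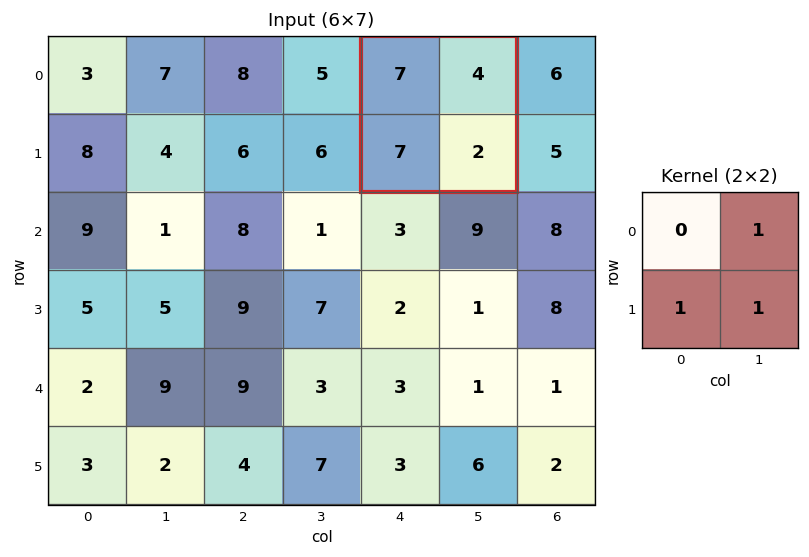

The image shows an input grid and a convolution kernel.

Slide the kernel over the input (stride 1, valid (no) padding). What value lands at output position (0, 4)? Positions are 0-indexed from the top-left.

The receptive field on the input at this output position is [7 4 / 7 2]. Elementwise product with the kernel and sum: 4·1 + 7·1 + 2·1.

13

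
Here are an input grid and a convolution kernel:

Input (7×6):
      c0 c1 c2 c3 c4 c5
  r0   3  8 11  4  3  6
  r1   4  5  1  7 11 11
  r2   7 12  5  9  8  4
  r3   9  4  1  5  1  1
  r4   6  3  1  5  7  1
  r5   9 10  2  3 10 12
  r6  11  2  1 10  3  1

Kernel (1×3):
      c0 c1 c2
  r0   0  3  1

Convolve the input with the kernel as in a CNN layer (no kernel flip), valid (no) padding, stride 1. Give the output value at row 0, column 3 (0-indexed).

The receptive field on the input at this output position is [4 3 6]. Elementwise product with the kernel and sum: 3·3 + 6·1.

15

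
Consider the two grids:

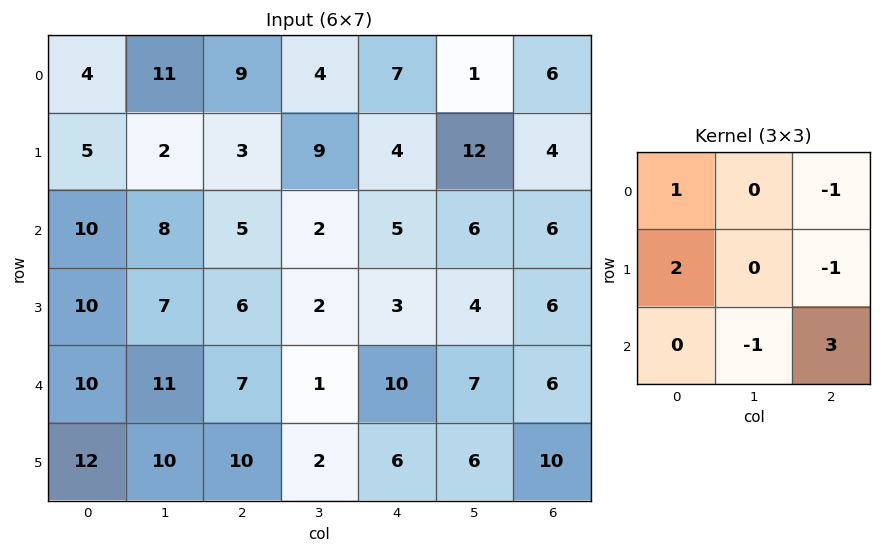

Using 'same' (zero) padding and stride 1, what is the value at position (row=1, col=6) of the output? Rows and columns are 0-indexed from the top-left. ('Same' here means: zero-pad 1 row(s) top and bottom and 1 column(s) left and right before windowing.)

The receptive field on the zero-padded input at this output position is [1 6 0 / 12 4 0 / 6 6 0]. Elementwise product with the kernel and sum: 1·1 + 0·-1 + 12·2 + 0·-1 + 6·-1 + 0·3.

19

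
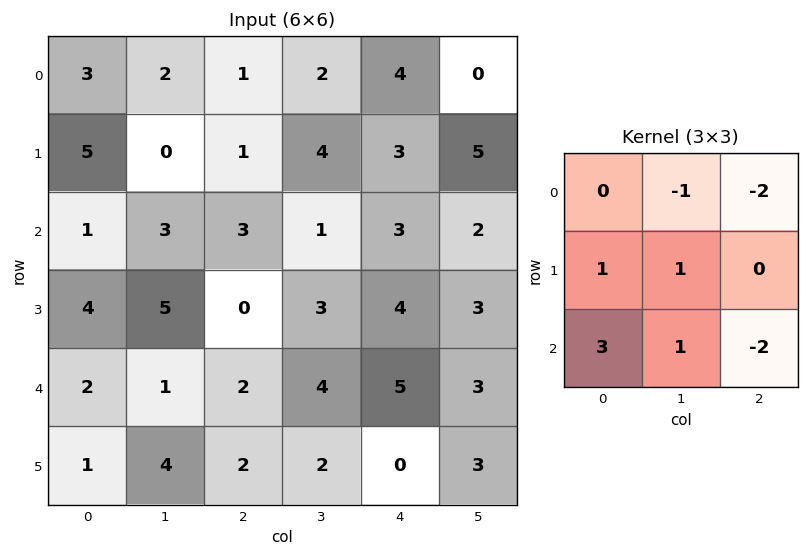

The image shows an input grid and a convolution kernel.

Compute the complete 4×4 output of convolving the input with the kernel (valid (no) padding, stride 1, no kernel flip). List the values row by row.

Output[0,0]: The receptive field on the input at this output position is [3 2 1 / 5 0 1 / 1 3 3]. Elementwise product with the kernel and sum: 2·-1 + 1·-2 + 5·1 + 0·1 + 1·3 + 3·1 + 3·-2.

1 6 -1 5
19 6 -11 -2
3 -3 -4 11
1 7 3 -1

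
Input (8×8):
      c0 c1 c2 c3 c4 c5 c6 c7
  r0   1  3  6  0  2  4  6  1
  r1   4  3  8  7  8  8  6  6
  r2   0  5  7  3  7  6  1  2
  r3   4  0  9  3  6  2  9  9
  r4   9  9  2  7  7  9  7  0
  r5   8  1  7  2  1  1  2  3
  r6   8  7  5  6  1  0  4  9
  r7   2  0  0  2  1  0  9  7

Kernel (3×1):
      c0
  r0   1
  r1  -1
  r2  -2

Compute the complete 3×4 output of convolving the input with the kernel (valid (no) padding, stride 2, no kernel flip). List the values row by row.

-3 -16 -20 -2
-22 -6 -13 -22
-15 -15 4 -3

Output[0,0]: The receptive field on the input at this output position is [1 / 4 / 0]. Elementwise product with the kernel and sum: 1·1 + 4·-1 + 0·-2.
Output[0,1]: The receptive field on the input at this output position is [6 / 8 / 7]. Elementwise product with the kernel and sum: 6·1 + 8·-1 + 7·-2.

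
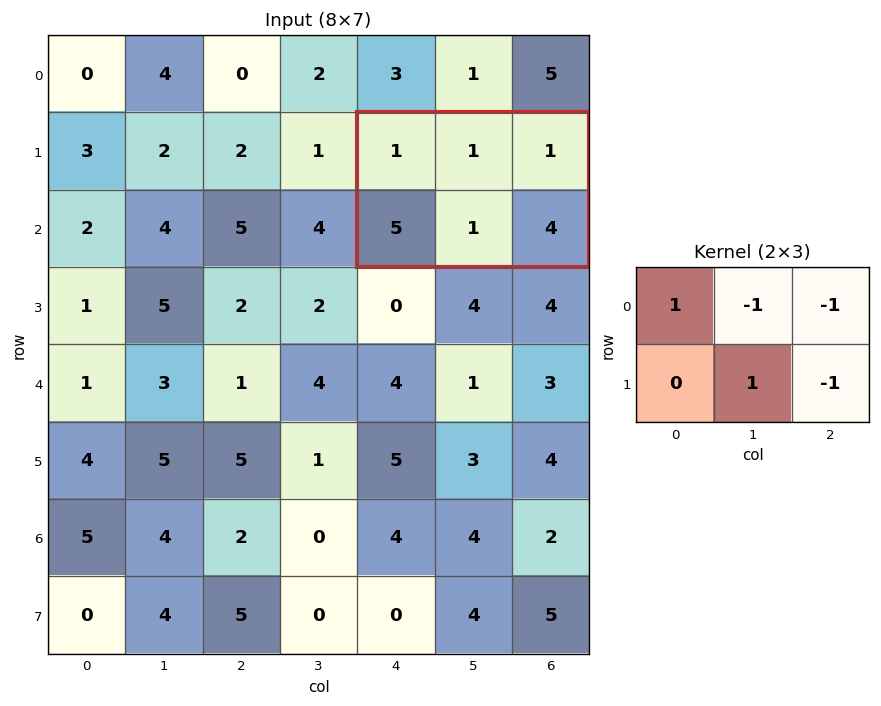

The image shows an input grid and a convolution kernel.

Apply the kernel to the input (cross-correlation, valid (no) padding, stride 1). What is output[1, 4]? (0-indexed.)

-4

The receptive field on the input at this output position is [1 1 1 / 5 1 4]. Elementwise product with the kernel and sum: 1·1 + 1·-1 + 1·-1 + 1·1 + 4·-1.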